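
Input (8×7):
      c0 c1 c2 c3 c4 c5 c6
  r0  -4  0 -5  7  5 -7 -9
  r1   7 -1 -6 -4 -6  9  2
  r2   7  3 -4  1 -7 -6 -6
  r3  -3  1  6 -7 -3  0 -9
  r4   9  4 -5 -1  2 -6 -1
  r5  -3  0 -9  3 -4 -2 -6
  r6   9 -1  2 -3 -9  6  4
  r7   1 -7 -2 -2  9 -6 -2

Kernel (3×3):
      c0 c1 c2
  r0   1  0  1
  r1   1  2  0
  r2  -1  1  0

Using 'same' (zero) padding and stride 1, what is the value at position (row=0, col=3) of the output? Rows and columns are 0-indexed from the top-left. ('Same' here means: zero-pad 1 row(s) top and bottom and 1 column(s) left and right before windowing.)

11

The receptive field on the zero-padded input at this output position is [0 0 0 / -5 7 5 / -6 -4 -6]. Elementwise product with the kernel and sum: 0·1 + 0·1 + -5·1 + 7·2 + -6·-1 + -4·1.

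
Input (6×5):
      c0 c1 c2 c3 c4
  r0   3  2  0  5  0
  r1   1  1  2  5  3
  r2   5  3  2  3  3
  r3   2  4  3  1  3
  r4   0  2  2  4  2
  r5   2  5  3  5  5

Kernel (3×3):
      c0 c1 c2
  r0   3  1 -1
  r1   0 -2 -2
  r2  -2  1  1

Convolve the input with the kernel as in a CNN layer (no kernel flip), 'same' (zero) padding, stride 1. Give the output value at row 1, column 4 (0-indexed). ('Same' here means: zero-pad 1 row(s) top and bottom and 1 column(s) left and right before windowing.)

The receptive field on the zero-padded input at this output position is [5 0 0 / 5 3 0 / 3 3 0]. Elementwise product with the kernel and sum: 5·3 + 0·1 + 0·-1 + 3·-2 + 0·-2 + 3·-2 + 3·1 + 0·1.

6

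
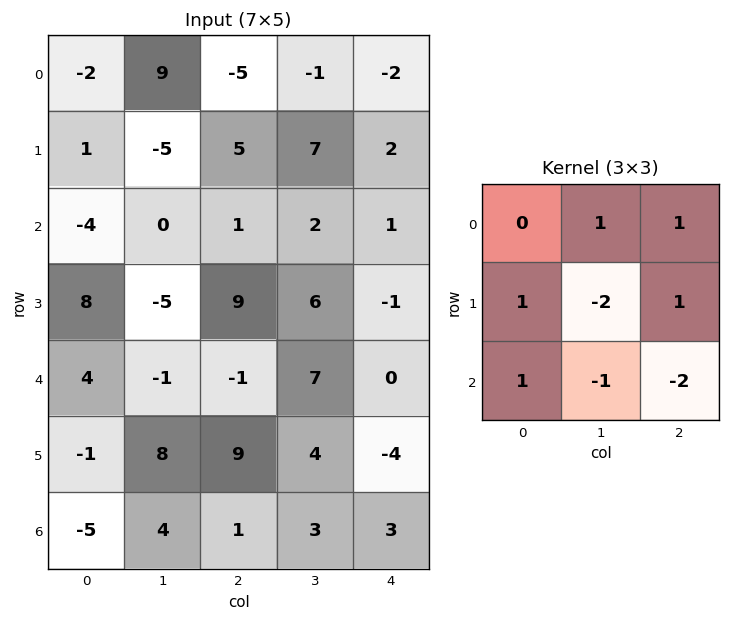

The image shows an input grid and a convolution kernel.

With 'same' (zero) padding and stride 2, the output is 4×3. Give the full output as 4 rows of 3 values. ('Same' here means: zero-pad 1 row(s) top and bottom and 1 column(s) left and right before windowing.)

Output[0,0]: The receptive field on the zero-padded input at this output position is [0 0 0 / 0 -2 9 / 0 1 -5]. Elementwise product with the kernel and sum: 0·1 + 0·1 + 0·1 + -2·-2 + 9·1 + 0·1 + 1·-1 + -5·-2.

22 -6 8
6 -14 9
-21 14 14
21 18 -7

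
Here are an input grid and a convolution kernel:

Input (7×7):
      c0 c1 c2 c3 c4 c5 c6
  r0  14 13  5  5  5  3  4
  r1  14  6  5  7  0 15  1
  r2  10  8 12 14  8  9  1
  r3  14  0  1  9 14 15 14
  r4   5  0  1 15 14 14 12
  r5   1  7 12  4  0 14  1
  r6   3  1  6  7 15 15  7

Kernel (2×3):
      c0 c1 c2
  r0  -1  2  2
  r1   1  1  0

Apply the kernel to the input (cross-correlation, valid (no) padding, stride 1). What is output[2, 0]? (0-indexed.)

The receptive field on the input at this output position is [10 8 12 / 14 0 1]. Elementwise product with the kernel and sum: 10·-1 + 8·2 + 12·2 + 14·1 + 0·1.

44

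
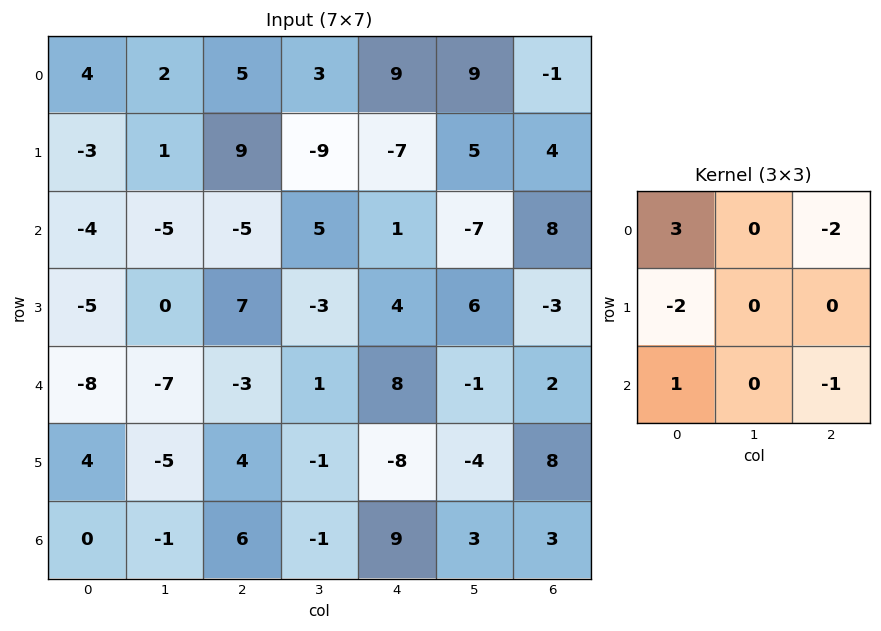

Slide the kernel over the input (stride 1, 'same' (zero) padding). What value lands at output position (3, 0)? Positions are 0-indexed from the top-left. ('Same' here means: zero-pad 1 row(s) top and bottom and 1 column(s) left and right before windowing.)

The receptive field on the zero-padded input at this output position is [0 -4 -5 / 0 -5 0 / 0 -8 -7]. Elementwise product with the kernel and sum: 0·3 + -5·-2 + 0·-2 + 0·1 + -7·-1.

17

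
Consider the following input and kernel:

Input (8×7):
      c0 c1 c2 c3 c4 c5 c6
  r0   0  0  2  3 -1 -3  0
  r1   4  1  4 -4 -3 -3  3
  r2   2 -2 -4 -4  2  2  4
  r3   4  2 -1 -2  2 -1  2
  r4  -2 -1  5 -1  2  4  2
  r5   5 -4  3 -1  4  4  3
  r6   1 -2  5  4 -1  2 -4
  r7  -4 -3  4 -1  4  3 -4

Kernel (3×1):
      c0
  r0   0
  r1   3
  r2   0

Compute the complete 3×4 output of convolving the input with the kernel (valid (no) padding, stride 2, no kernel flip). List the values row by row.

Output[0,0]: The receptive field on the input at this output position is [0 / 4 / 2]. Elementwise product with the kernel and sum: 4·3.

12 12 -9 9
12 -3 6 6
15 9 12 9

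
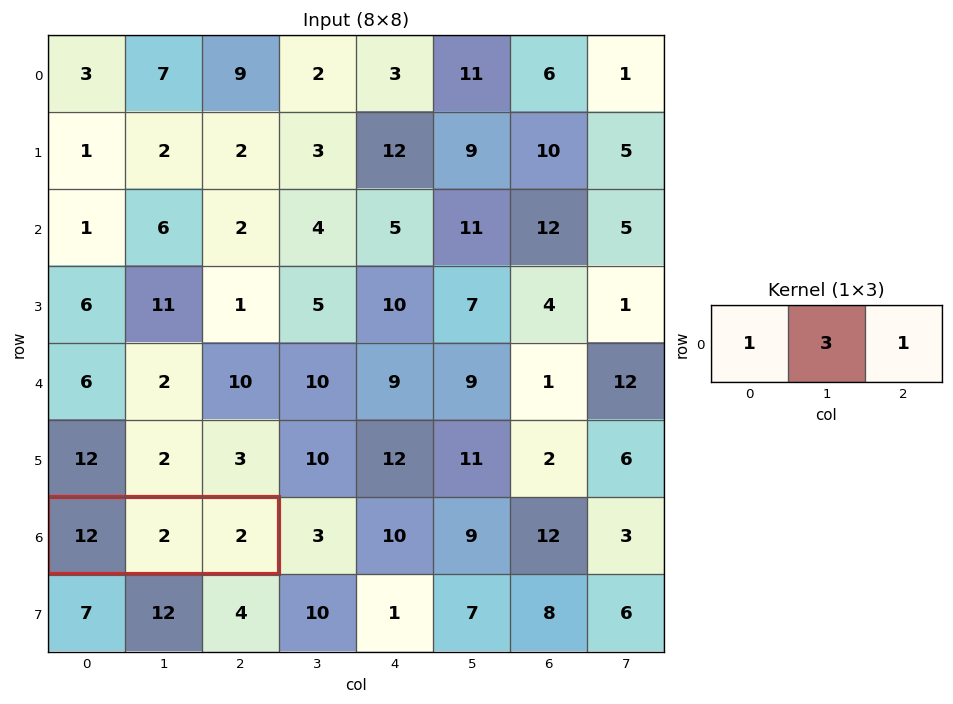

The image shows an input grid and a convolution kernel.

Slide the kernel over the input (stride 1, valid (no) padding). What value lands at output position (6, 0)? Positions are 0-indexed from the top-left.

20

The receptive field on the input at this output position is [12 2 2]. Elementwise product with the kernel and sum: 12·1 + 2·3 + 2·1.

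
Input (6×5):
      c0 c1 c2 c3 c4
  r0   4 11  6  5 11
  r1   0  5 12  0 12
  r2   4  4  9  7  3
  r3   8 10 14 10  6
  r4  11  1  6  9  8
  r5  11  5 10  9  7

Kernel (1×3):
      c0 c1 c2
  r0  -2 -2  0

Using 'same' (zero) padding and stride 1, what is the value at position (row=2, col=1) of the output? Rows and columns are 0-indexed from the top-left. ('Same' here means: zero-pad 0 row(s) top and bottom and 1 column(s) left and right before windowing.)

-16

The receptive field on the zero-padded input at this output position is [4 4 9]. Elementwise product with the kernel and sum: 4·-2 + 4·-2.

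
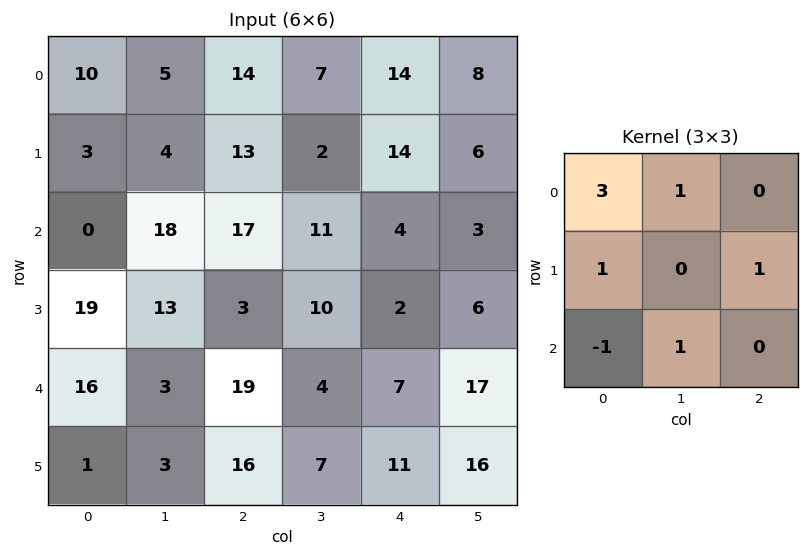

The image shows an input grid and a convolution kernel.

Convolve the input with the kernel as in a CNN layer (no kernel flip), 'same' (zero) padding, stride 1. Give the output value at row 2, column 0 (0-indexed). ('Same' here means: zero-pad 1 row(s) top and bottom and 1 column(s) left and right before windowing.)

The receptive field on the zero-padded input at this output position is [0 3 4 / 0 0 18 / 0 19 13]. Elementwise product with the kernel and sum: 0·3 + 3·1 + 0·1 + 18·1 + 0·-1 + 19·1.

40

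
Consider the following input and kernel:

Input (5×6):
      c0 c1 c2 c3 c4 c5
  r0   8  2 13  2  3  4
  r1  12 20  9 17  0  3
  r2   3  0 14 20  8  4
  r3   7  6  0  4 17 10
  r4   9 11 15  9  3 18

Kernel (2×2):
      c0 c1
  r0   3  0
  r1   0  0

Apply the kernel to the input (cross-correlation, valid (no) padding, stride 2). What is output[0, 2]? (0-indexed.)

9

The receptive field on the input at this output position is [3 4 / 0 3]. Elementwise product with the kernel and sum: 3·3.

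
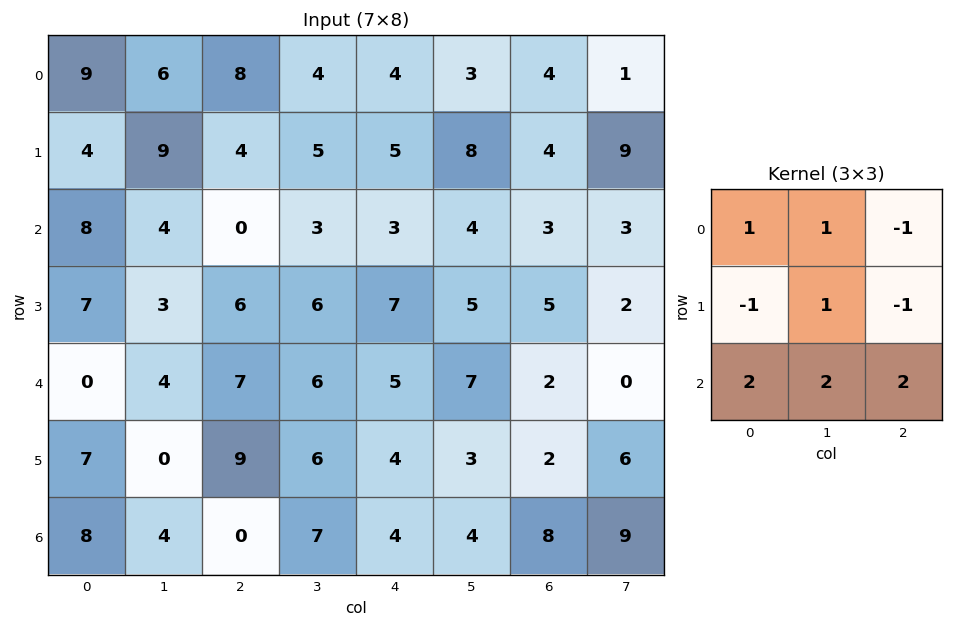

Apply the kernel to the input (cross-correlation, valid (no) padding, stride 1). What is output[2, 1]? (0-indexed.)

32

The receptive field on the input at this output position is [4 0 3 / 3 6 6 / 4 7 6]. Elementwise product with the kernel and sum: 4·1 + 0·1 + 3·-1 + 3·-1 + 6·1 + 6·-1 + 4·2 + 7·2 + 6·2.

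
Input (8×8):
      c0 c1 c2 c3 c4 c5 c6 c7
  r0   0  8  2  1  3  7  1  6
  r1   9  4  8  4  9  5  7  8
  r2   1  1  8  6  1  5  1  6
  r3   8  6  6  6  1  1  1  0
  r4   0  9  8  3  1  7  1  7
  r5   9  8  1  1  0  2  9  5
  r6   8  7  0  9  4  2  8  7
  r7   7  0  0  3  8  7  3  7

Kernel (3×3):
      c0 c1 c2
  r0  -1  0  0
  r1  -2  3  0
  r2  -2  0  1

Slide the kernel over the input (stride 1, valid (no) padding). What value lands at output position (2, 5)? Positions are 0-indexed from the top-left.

-11

The receptive field on the input at this output position is [5 1 6 / 1 1 0 / 7 1 7]. Elementwise product with the kernel and sum: 5·-1 + 1·-2 + 1·3 + 7·-2 + 7·1.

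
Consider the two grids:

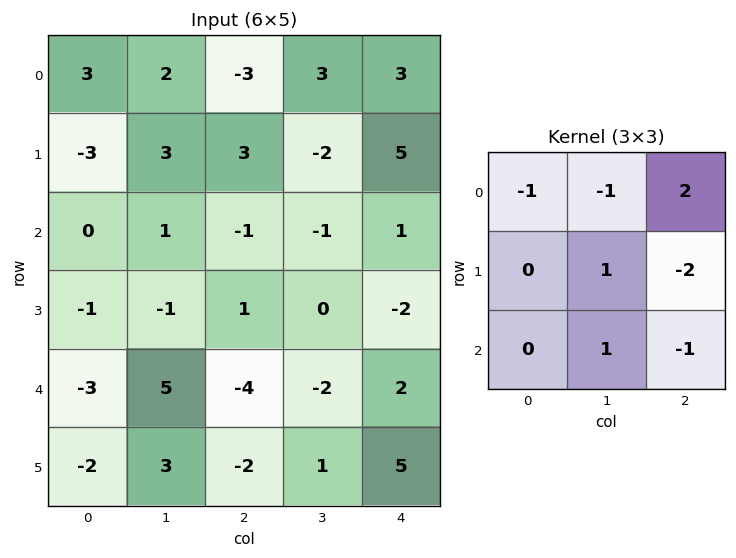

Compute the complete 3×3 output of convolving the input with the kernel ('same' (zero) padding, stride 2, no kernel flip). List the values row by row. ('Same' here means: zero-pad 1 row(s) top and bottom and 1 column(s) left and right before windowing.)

Output[0,0]: The receptive field on the zero-padded input at this output position is [0 0 0 / 0 3 2 / 0 -3 3]. Elementwise product with the kernel and sum: 0·-1 + 0·-1 + 0·2 + 3·1 + 2·-2 + -3·1 + 3·-1.
Output[0,1]: The receptive field on the zero-padded input at this output position is [0 0 0 / 2 -3 3 / 3 3 -2]. Elementwise product with the kernel and sum: 0·-1 + 0·-1 + 0·2 + -3·1 + 3·-2 + 3·1 + -2·-1.

-7 -4 8
7 -8 -4
-19 -3 9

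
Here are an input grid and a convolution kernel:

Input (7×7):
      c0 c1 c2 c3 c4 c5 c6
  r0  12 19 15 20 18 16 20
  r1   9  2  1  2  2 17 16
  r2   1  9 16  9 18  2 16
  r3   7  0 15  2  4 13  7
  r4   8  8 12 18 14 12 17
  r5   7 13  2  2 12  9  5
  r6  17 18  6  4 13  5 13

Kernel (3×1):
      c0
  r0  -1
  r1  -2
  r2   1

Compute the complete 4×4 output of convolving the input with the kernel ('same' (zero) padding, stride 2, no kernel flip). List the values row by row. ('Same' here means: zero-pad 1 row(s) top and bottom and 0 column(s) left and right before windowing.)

-15 -29 -34 -24
-4 -18 -34 -41
-16 -37 -20 -36
-41 -14 -38 -31

Output[0,0]: The receptive field on the zero-padded input at this output position is [0 / 12 / 9]. Elementwise product with the kernel and sum: 0·-1 + 12·-2 + 9·1.
Output[0,1]: The receptive field on the zero-padded input at this output position is [0 / 15 / 1]. Elementwise product with the kernel and sum: 0·-1 + 15·-2 + 1·1.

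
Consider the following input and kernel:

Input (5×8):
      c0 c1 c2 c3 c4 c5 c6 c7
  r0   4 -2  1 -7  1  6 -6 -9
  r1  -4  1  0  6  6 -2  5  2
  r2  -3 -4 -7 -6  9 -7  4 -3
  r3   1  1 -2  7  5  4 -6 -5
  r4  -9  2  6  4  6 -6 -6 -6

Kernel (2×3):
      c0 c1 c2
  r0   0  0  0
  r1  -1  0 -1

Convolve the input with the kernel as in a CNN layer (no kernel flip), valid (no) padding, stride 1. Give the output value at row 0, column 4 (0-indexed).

-11

The receptive field on the input at this output position is [1 6 -6 / 6 -2 5]. Elementwise product with the kernel and sum: 6·-1 + 5·-1.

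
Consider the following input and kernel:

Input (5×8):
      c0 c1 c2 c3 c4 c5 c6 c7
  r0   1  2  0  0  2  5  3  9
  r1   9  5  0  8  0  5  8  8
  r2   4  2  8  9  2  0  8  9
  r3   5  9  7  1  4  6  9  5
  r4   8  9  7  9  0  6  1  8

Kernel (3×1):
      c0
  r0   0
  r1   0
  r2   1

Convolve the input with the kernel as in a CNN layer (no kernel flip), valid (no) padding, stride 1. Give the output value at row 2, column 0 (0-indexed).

The receptive field on the input at this output position is [4 / 5 / 8]. Elementwise product with the kernel and sum: 8·1.

8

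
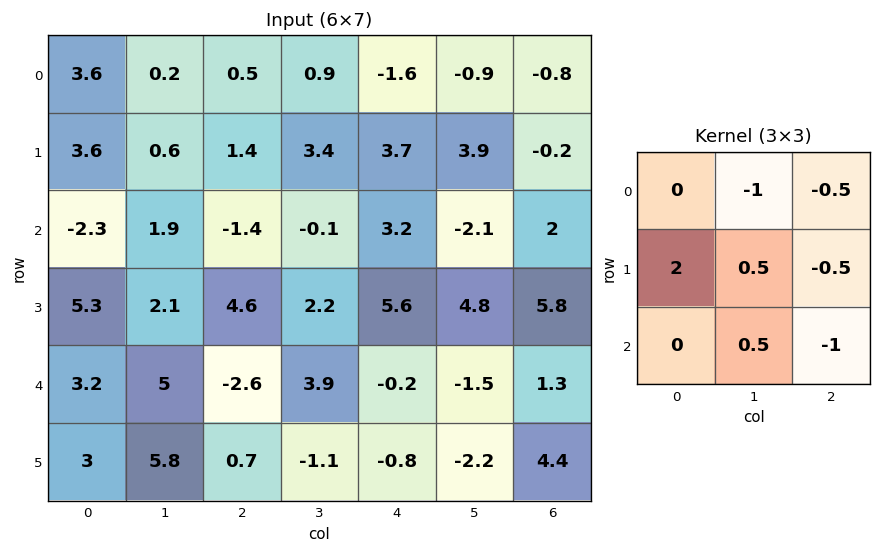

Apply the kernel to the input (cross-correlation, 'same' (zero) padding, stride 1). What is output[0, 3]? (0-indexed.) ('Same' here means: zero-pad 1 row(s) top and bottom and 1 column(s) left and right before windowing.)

0.25

The receptive field on the zero-padded input at this output position is [0 0 0 / 0.5 0.9 -1.6 / 1.4 3.4 3.7]. Elementwise product with the kernel and sum: 0·-1 + 0·-0.5 + 0.5·2 + 0.9·0.5 + -1.6·-0.5 + 3.4·0.5 + 3.7·-1.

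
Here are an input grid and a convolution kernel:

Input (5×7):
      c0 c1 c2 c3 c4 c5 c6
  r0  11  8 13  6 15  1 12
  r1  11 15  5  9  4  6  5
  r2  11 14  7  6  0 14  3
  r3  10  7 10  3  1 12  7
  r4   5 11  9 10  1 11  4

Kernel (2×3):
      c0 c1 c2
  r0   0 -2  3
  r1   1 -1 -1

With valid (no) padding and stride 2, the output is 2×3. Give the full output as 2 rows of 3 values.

14 25 27
-14 -6 -37

Output[0,0]: The receptive field on the input at this output position is [11 8 13 / 11 15 5]. Elementwise product with the kernel and sum: 8·-2 + 13·3 + 11·1 + 15·-1 + 5·-1.
Output[0,1]: The receptive field on the input at this output position is [13 6 15 / 5 9 4]. Elementwise product with the kernel and sum: 6·-2 + 15·3 + 5·1 + 9·-1 + 4·-1.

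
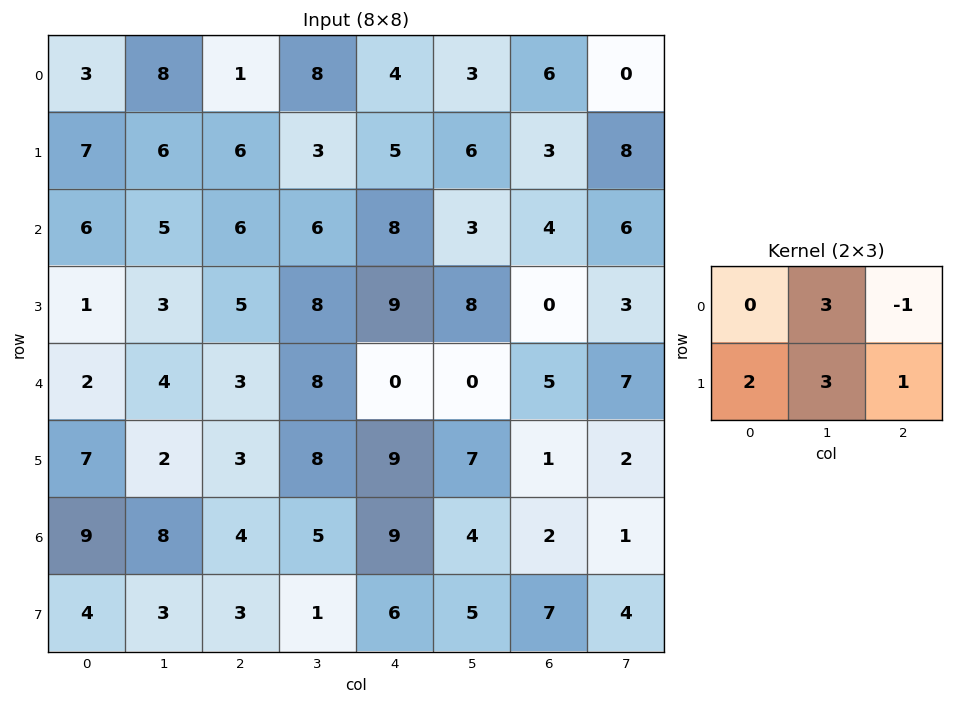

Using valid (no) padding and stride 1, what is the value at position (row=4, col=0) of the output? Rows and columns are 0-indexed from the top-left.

The receptive field on the input at this output position is [2 4 3 / 7 2 3]. Elementwise product with the kernel and sum: 4·3 + 3·-1 + 7·2 + 2·3 + 3·1.

32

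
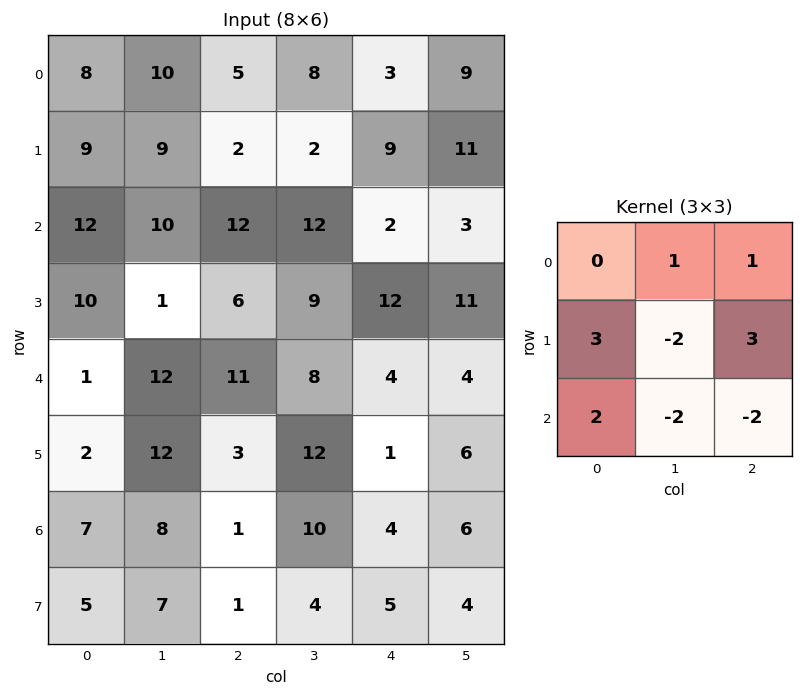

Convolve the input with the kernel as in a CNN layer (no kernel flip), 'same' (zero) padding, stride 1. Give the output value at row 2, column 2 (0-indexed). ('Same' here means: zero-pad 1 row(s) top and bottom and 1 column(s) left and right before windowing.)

18

The receptive field on the zero-padded input at this output position is [9 2 2 / 10 12 12 / 1 6 9]. Elementwise product with the kernel and sum: 2·1 + 2·1 + 10·3 + 12·-2 + 12·3 + 1·2 + 6·-2 + 9·-2.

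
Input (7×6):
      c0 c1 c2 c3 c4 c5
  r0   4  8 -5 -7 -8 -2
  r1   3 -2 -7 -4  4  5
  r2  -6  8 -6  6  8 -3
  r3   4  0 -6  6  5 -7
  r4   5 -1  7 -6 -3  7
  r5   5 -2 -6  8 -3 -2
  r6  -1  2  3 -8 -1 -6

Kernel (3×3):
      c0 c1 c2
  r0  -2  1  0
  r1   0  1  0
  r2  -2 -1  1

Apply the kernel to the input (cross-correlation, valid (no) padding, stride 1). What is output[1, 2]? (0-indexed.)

27

The receptive field on the input at this output position is [-7 -4 4 / -6 6 8 / -6 6 5]. Elementwise product with the kernel and sum: -7·-2 + -4·1 + 6·1 + -6·-2 + 6·-1 + 5·1.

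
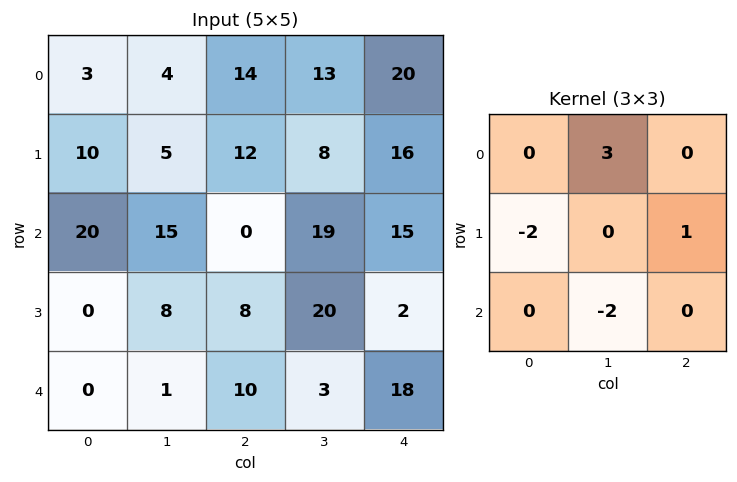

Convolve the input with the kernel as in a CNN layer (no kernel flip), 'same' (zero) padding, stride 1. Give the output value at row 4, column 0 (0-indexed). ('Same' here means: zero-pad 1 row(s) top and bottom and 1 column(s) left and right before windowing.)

1

The receptive field on the zero-padded input at this output position is [0 0 8 / 0 0 1 / 0 0 0]. Elementwise product with the kernel and sum: 0·3 + 0·-2 + 1·1 + 0·-2.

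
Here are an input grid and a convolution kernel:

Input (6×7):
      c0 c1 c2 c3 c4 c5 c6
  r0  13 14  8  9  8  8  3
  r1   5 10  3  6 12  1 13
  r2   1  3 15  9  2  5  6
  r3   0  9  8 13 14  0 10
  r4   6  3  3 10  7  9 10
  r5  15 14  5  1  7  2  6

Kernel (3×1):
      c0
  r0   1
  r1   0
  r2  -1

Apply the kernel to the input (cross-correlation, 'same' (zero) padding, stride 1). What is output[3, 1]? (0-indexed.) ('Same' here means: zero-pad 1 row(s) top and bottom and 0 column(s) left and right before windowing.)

The receptive field on the zero-padded input at this output position is [3 / 9 / 3]. Elementwise product with the kernel and sum: 3·1 + 3·-1.

0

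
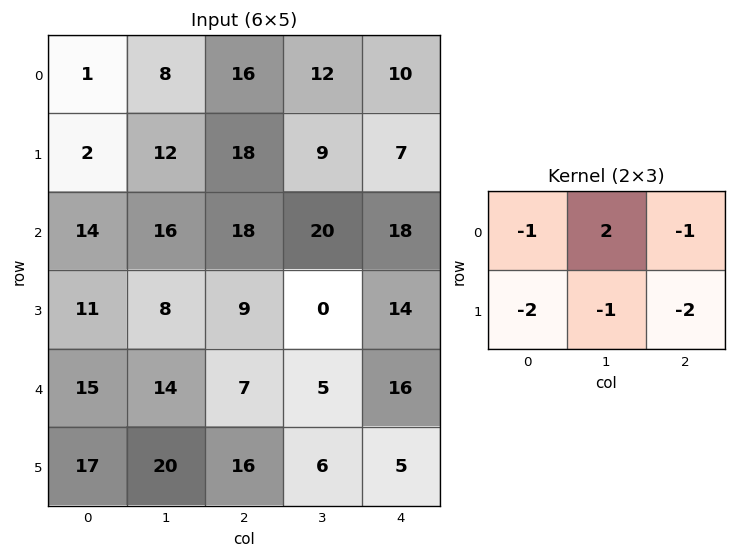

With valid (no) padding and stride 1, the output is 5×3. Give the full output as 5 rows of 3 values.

-53 -48 -61
-76 -75 -99
-48 -25 -42
-62 -35 -74
-80 -73 -61

Output[0,0]: The receptive field on the input at this output position is [1 8 16 / 2 12 18]. Elementwise product with the kernel and sum: 1·-1 + 8·2 + 16·-1 + 2·-2 + 12·-1 + 18·-2.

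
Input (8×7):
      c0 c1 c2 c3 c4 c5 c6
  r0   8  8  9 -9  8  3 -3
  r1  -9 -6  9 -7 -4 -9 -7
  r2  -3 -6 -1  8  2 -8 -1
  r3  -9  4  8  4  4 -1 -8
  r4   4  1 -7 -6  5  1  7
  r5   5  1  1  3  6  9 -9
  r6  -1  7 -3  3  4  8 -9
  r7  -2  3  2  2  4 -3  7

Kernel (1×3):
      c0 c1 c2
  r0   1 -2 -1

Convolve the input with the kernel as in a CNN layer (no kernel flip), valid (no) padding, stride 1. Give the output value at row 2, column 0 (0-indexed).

The receptive field on the input at this output position is [-3 -6 -1]. Elementwise product with the kernel and sum: -3·1 + -6·-2 + -1·-1.

10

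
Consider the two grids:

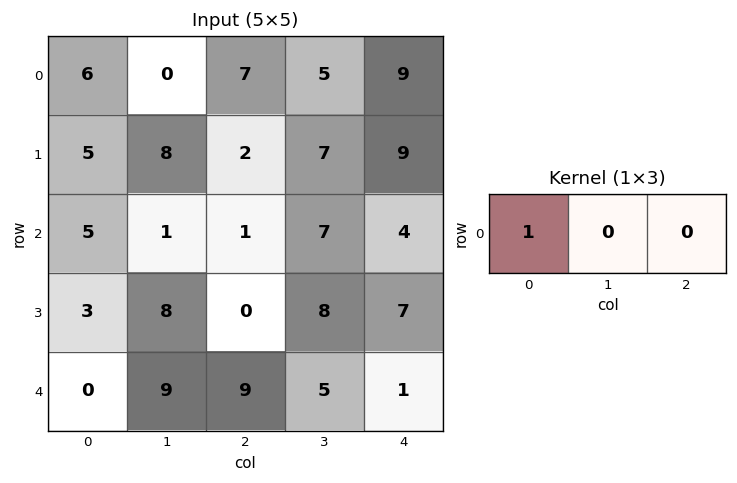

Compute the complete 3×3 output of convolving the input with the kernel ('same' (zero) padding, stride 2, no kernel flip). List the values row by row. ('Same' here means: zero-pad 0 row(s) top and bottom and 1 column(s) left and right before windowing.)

0 0 5
0 1 7
0 9 5

Output[0,0]: The receptive field on the zero-padded input at this output position is [0 6 0]. Elementwise product with the kernel and sum: 0·1.
Output[0,1]: The receptive field on the zero-padded input at this output position is [0 7 5]. Elementwise product with the kernel and sum: 0·1.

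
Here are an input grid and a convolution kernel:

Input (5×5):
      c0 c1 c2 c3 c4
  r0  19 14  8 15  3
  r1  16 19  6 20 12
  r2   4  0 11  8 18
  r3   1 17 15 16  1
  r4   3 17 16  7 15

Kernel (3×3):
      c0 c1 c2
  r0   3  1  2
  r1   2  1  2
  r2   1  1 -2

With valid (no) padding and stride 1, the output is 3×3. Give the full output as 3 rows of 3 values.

132 159 84
97 130 157
71 127 118

Output[0,0]: The receptive field on the input at this output position is [19 14 8 / 16 19 6 / 4 0 11]. Elementwise product with the kernel and sum: 19·3 + 14·1 + 8·2 + 16·2 + 19·1 + 6·2 + 4·1 + 0·1 + 11·-2.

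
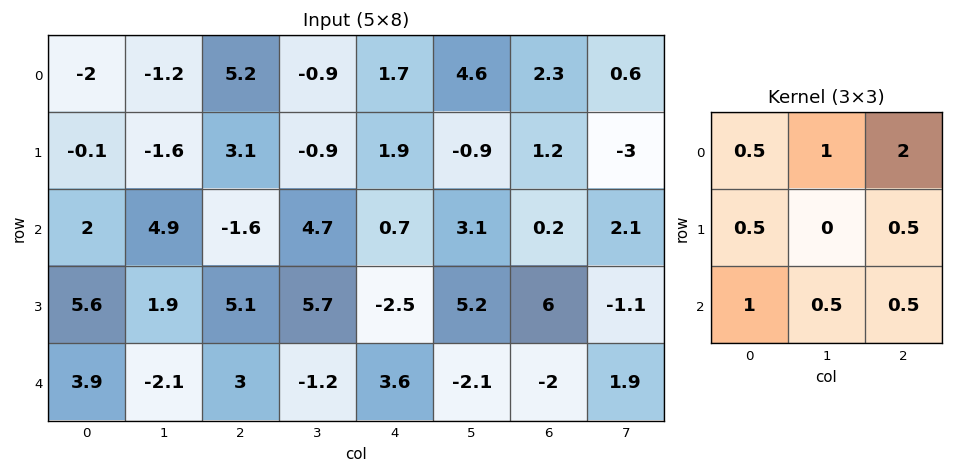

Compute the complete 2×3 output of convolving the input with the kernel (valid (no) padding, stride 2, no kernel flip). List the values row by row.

Output[0,0]: The receptive field on the input at this output position is [-2 -1.2 5.2 / -0.1 -1.6 3.1 / 2 4.9 -1.6]. Elementwise product with the kernel and sum: -2·0.5 + -1.2·1 + 5.2·2 + -0.1·0.5 + 3.1·0.5 + 2·1 + 4.9·0.5 + -1.6·0.5.
Output[0,1]: The receptive field on the input at this output position is [5.2 -0.9 1.7 / 3.1 -0.9 1.9 / -1.6 4.7 0.7]. Elementwise product with the kernel and sum: 5.2·0.5 + -0.9·1 + 1.7·2 + 3.1·0.5 + 1.9·0.5 + -1.6·1 + 4.7·0.5 + 0.7·0.5.

13.35 8.7 13.95
12.4 10.8 7.15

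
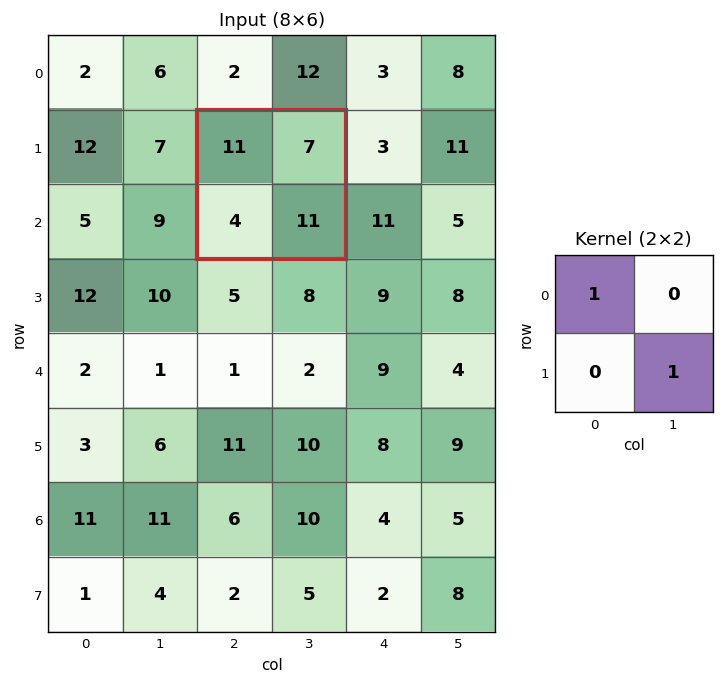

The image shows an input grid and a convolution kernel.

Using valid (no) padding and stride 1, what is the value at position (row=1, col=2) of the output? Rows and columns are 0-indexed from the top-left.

The receptive field on the input at this output position is [11 7 / 4 11]. Elementwise product with the kernel and sum: 11·1 + 11·1.

22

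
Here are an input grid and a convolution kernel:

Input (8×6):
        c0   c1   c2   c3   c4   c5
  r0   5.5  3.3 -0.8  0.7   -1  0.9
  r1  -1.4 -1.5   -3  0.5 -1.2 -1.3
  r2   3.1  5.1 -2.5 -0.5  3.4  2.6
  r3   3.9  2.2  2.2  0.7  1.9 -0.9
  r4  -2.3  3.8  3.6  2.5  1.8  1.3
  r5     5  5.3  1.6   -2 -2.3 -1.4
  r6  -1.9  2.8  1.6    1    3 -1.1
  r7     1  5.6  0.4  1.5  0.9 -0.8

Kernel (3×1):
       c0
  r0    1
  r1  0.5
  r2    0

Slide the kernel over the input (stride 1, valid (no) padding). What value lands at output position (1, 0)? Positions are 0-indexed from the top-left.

0.15

The receptive field on the input at this output position is [-1.4 / 3.1 / 3.9]. Elementwise product with the kernel and sum: -1.4·1 + 3.1·0.5.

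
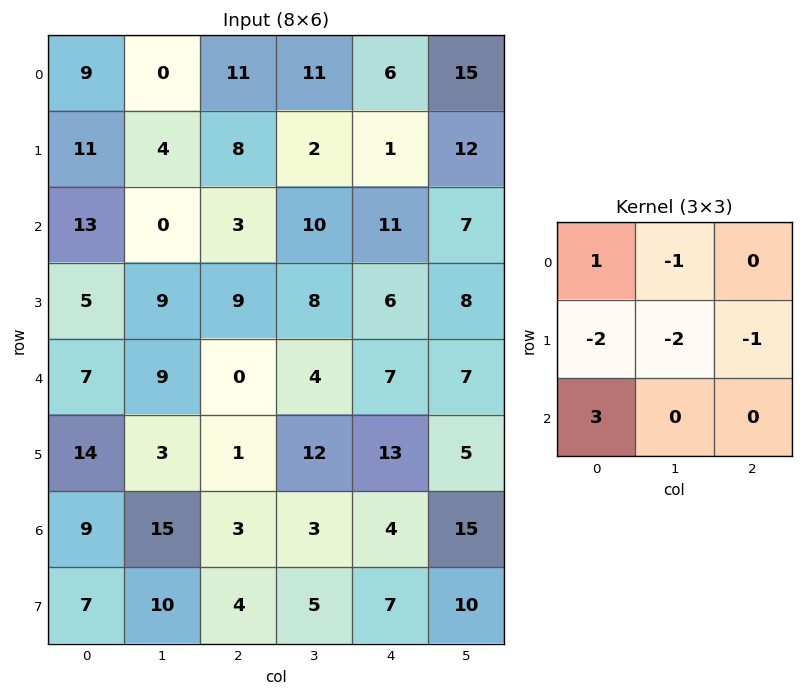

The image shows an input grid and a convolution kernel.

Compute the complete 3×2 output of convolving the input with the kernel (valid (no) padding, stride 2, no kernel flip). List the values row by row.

10 -12
-3 -47
-10 -34

Output[0,0]: The receptive field on the input at this output position is [9 0 11 / 11 4 8 / 13 0 3]. Elementwise product with the kernel and sum: 9·1 + 0·-1 + 11·-2 + 4·-2 + 8·-1 + 13·3.
Output[0,1]: The receptive field on the input at this output position is [11 11 6 / 8 2 1 / 3 10 11]. Elementwise product with the kernel and sum: 11·1 + 11·-1 + 8·-2 + 2·-2 + 1·-1 + 3·3.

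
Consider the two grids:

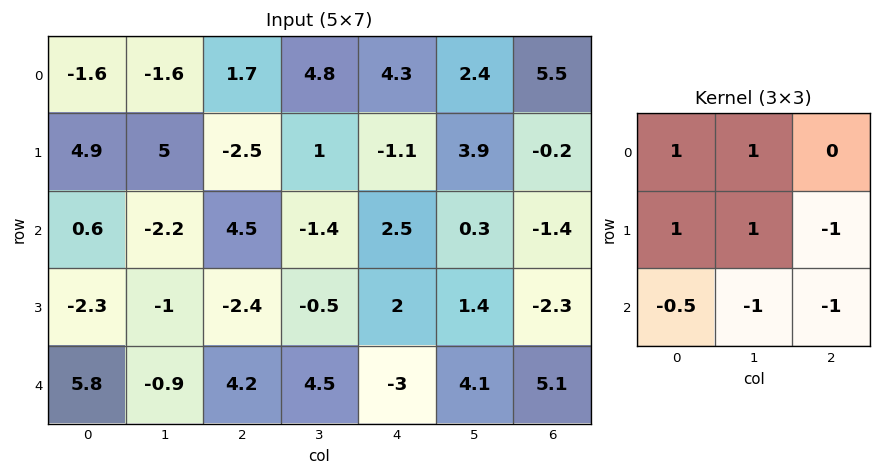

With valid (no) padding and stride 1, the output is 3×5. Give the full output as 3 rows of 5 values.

Output[0,0]: The receptive field on the input at this output position is [-1.6 -1.6 1.7 / 4.9 5 -2.5 / 0.6 -2.2 4.5]. Elementwise product with the kernel and sum: -1.6·1 + -1.6·1 + 4.9·1 + 5·1 + -2.5·-1 + 0.6·-0.5 + -2.2·-1 + 4.5·-1.
Output[0,1]: The receptive field on the input at this output position is [-1.6 1.7 4.8 / 5 -2.5 1 / -2.2 4.5 -1.4]. Elementwise product with the kernel and sum: -1.6·1 + 1.7·1 + 5·1 + -2.5·1 + 1·-1 + -2.2·-0.5 + 4.5·-1 + -1.4·-1.

6.6 -0.4 2.75 3 9.55
8.35 9.6 -1.2 -2.45 6.9
-8.7 -8.85 -5.4 -2.15 0.8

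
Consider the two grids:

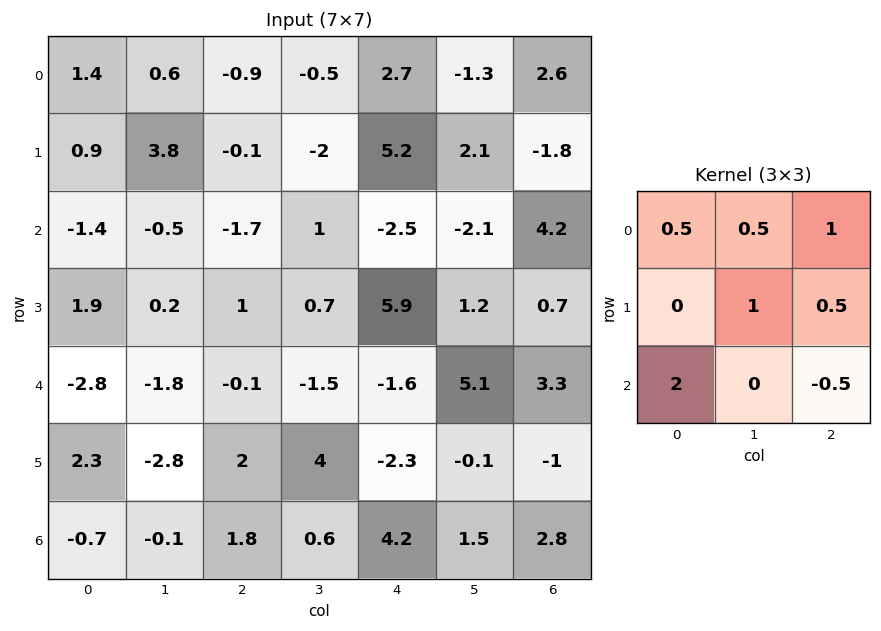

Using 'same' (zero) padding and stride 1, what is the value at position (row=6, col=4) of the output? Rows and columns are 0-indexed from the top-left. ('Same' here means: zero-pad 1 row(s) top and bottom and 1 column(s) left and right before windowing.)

The receptive field on the zero-padded input at this output position is [4 -2.3 -0.1 / 0.6 4.2 1.5 / 0 0 0]. Elementwise product with the kernel and sum: 4·0.5 + -2.3·0.5 + -0.1·1 + 4.2·1 + 1.5·0.5 + 0·2 + 0·-0.5.

5.7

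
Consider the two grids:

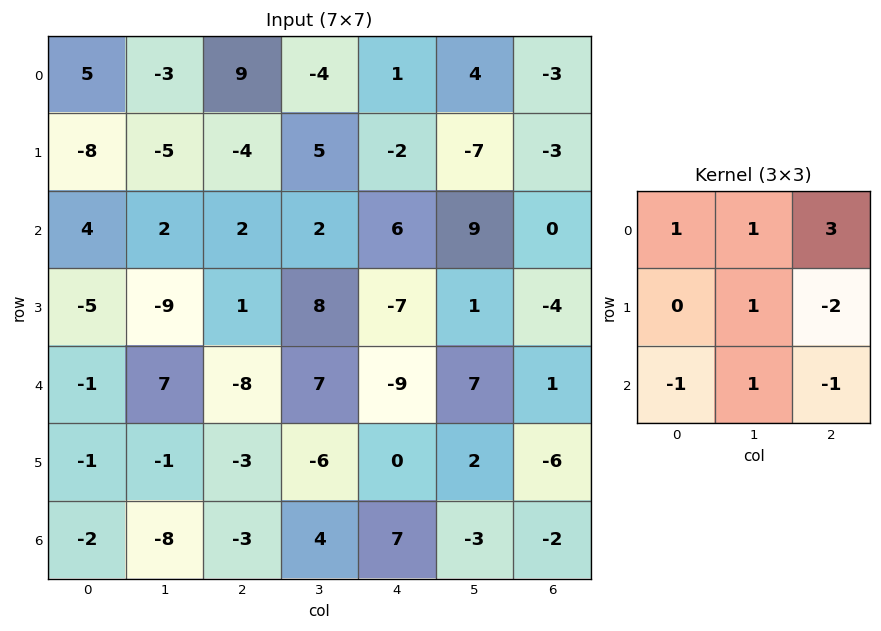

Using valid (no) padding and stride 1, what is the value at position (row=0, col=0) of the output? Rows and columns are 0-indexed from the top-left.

28

The receptive field on the input at this output position is [5 -3 9 / -8 -5 -4 / 4 2 2]. Elementwise product with the kernel and sum: 5·1 + -3·1 + 9·3 + -5·1 + -4·-2 + 4·-1 + 2·1 + 2·-1.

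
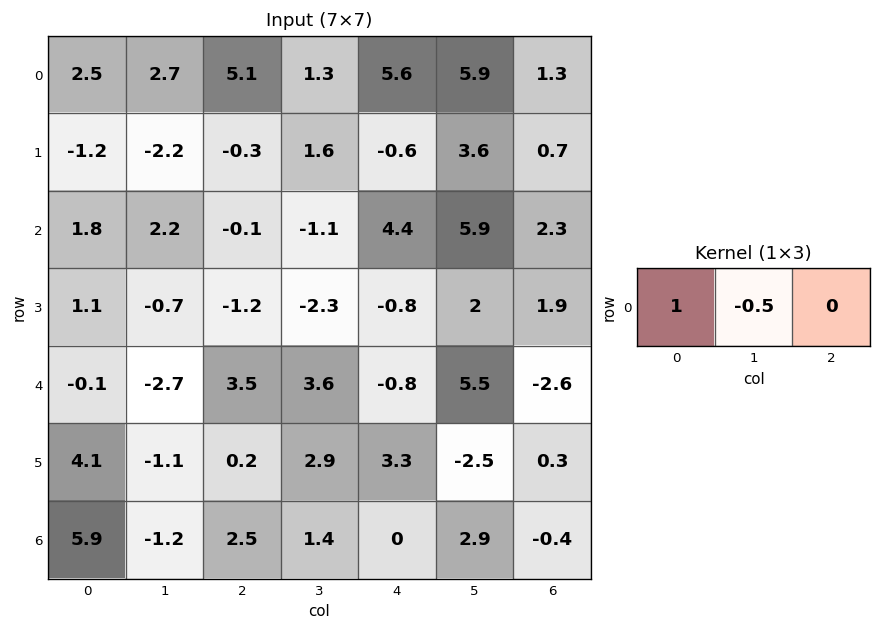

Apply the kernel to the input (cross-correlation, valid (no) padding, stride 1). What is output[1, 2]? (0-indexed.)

-1.1

The receptive field on the input at this output position is [-0.3 1.6 -0.6]. Elementwise product with the kernel and sum: -0.3·1 + 1.6·-0.5.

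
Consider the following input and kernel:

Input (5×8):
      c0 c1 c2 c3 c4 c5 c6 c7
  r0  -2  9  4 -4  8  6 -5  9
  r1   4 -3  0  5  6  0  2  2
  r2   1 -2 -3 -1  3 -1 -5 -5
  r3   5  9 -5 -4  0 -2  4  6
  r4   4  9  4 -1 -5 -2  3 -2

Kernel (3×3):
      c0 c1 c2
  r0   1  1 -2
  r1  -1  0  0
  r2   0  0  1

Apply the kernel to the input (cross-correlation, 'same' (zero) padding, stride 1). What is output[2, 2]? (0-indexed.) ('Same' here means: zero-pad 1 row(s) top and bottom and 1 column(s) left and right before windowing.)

-15

The receptive field on the zero-padded input at this output position is [-3 0 5 / -2 -3 -1 / 9 -5 -4]. Elementwise product with the kernel and sum: -3·1 + 0·1 + 5·-2 + -2·-1 + -4·1.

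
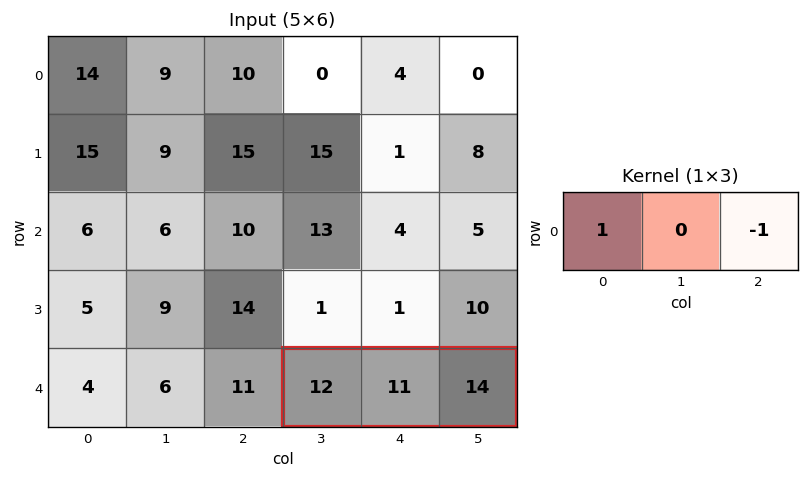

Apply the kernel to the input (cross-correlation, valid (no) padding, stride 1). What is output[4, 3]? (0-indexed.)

The receptive field on the input at this output position is [12 11 14]. Elementwise product with the kernel and sum: 12·1 + 14·-1.

-2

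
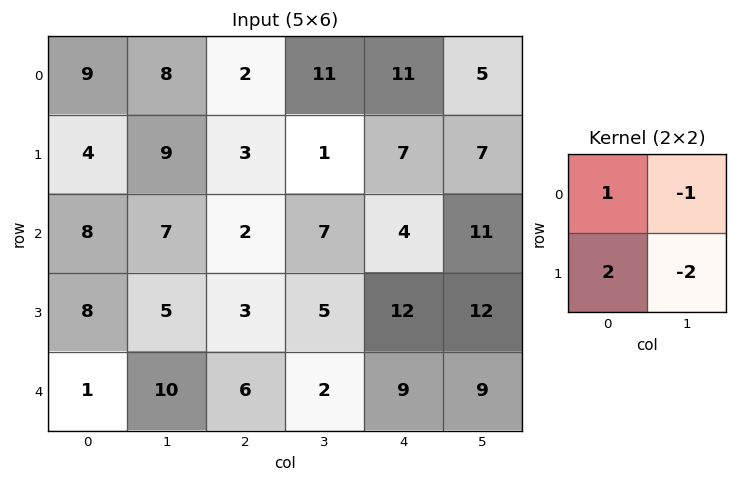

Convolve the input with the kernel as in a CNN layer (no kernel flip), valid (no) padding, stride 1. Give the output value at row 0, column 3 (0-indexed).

-12

The receptive field on the input at this output position is [11 11 / 1 7]. Elementwise product with the kernel and sum: 11·1 + 11·-1 + 1·2 + 7·-2.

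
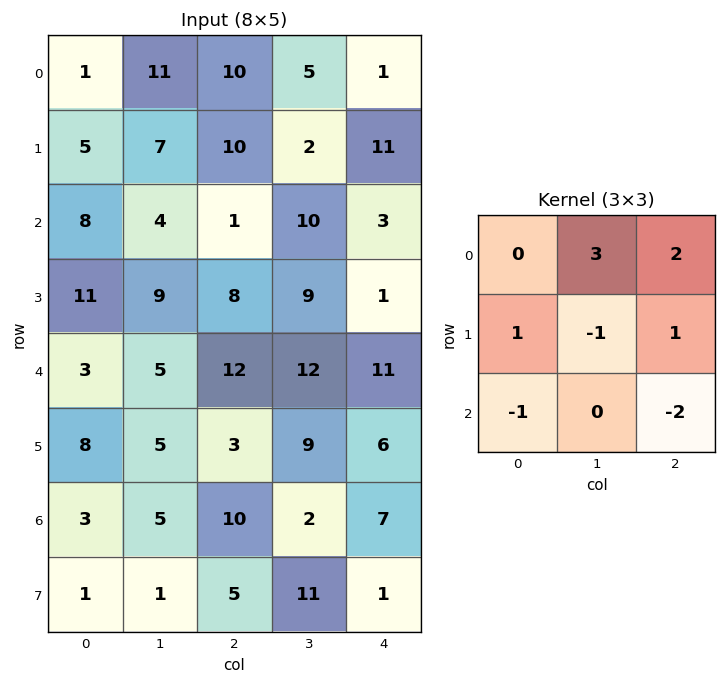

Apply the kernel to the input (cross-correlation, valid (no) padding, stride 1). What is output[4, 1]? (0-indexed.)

62

The receptive field on the input at this output position is [5 12 12 / 5 3 9 / 5 10 2]. Elementwise product with the kernel and sum: 12·3 + 12·2 + 5·1 + 3·-1 + 9·1 + 5·-1 + 2·-2.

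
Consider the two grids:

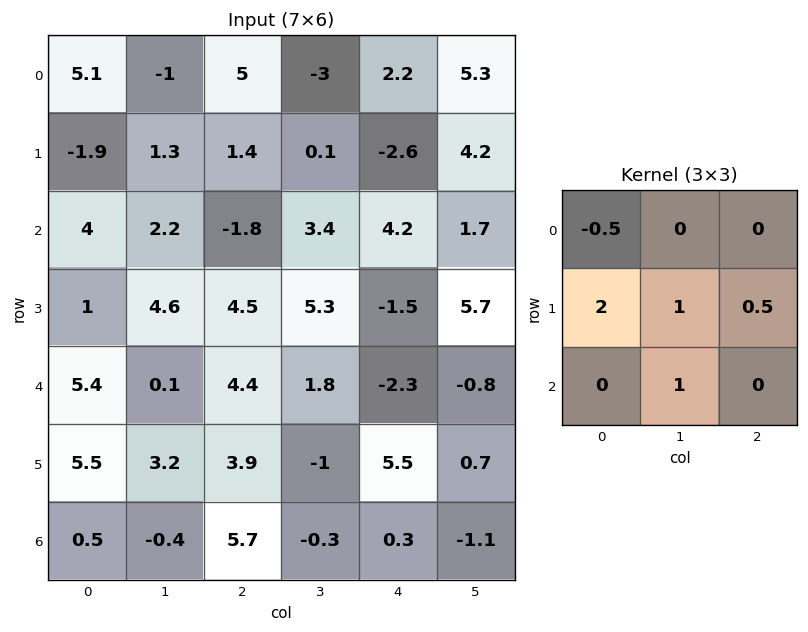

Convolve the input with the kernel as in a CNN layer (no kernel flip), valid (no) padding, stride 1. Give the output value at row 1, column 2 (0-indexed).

The receptive field on the input at this output position is [1.4 0.1 -2.6 / -1.8 3.4 4.2 / 4.5 5.3 -1.5]. Elementwise product with the kernel and sum: 1.4·-0.5 + -1.8·2 + 3.4·1 + 4.2·0.5 + 5.3·1.

6.5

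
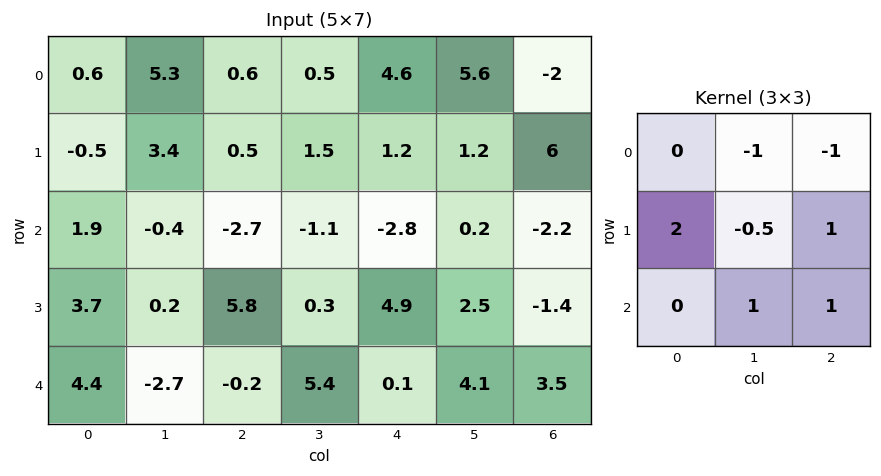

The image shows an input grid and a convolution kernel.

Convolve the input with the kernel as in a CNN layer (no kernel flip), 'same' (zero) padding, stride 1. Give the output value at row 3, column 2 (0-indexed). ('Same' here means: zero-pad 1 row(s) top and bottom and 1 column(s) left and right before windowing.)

The receptive field on the zero-padded input at this output position is [-0.4 -2.7 -1.1 / 0.2 5.8 0.3 / -2.7 -0.2 5.4]. Elementwise product with the kernel and sum: -2.7·-1 + -1.1·-1 + 0.2·2 + 5.8·-0.5 + 0.3·1 + -0.2·1 + 5.4·1.

6.8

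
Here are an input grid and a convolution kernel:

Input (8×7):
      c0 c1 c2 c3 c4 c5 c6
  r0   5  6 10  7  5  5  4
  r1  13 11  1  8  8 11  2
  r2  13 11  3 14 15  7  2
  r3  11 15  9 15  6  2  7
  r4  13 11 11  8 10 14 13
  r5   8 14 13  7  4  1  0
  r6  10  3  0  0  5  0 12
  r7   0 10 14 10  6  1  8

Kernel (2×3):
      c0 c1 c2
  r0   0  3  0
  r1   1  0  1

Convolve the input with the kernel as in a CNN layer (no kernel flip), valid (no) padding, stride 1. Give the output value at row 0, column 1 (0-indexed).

The receptive field on the input at this output position is [6 10 7 / 11 1 8]. Elementwise product with the kernel and sum: 10·3 + 11·1 + 8·1.

49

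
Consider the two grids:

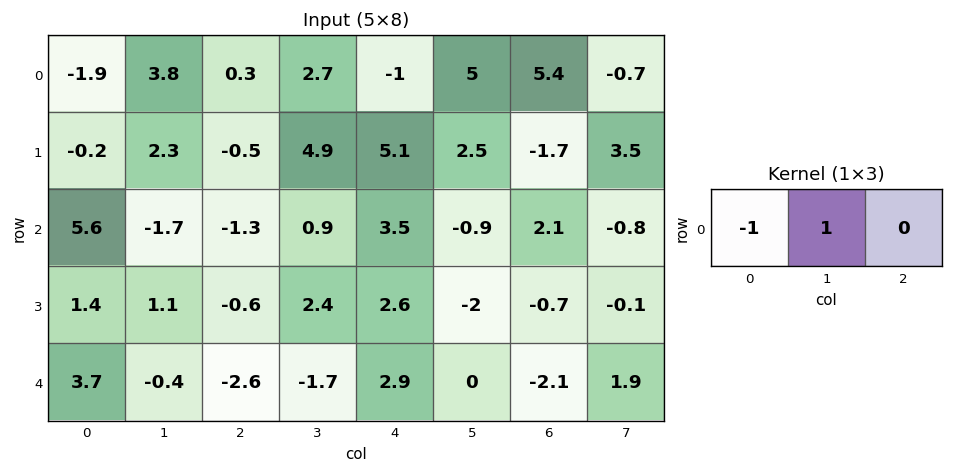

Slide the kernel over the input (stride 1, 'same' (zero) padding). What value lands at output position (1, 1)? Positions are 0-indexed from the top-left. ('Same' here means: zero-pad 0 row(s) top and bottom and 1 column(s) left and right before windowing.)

The receptive field on the zero-padded input at this output position is [-0.2 2.3 -0.5]. Elementwise product with the kernel and sum: -0.2·-1 + 2.3·1.

2.5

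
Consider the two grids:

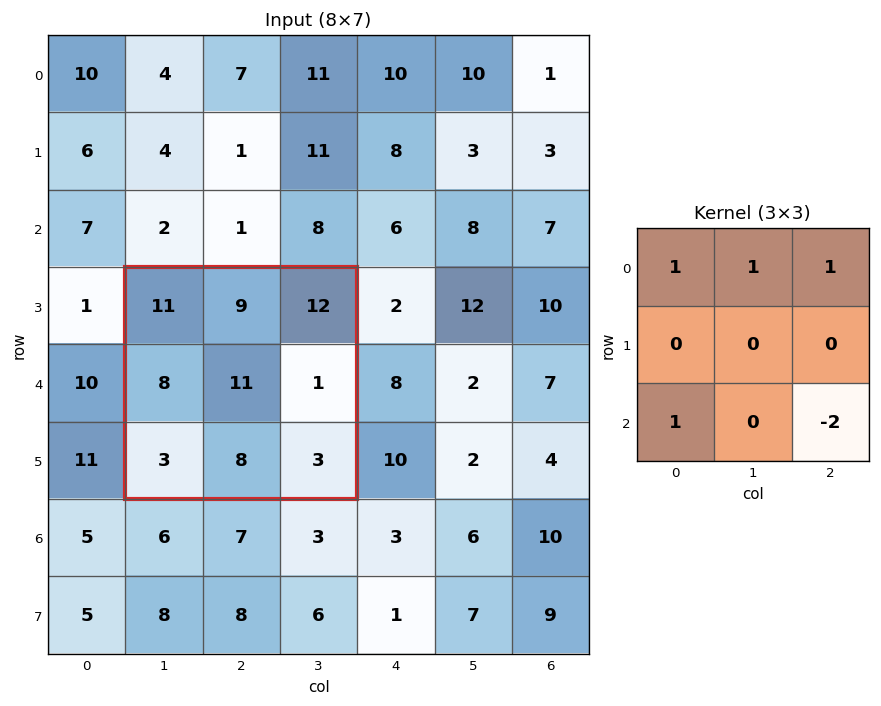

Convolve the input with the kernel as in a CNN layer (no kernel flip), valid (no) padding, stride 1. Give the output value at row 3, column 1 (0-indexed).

29

The receptive field on the input at this output position is [11 9 12 / 8 11 1 / 3 8 3]. Elementwise product with the kernel and sum: 11·1 + 9·1 + 12·1 + 3·1 + 3·-2.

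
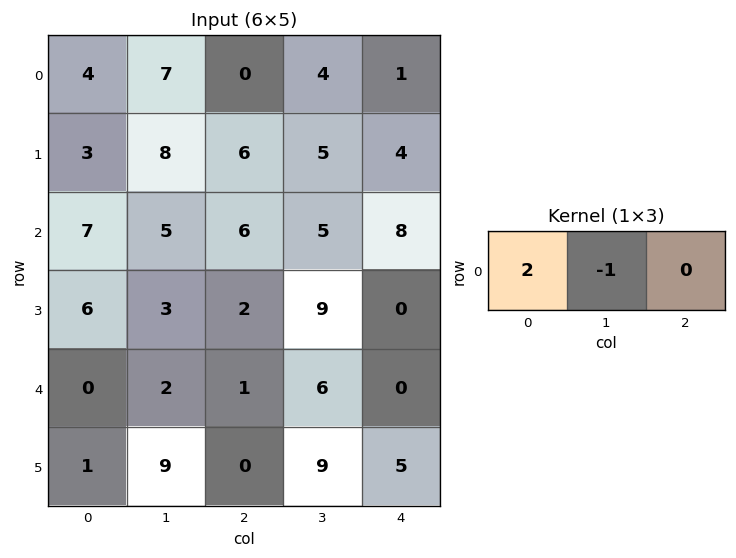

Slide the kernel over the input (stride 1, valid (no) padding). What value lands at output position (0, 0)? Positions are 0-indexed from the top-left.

The receptive field on the input at this output position is [4 7 0]. Elementwise product with the kernel and sum: 4·2 + 7·-1.

1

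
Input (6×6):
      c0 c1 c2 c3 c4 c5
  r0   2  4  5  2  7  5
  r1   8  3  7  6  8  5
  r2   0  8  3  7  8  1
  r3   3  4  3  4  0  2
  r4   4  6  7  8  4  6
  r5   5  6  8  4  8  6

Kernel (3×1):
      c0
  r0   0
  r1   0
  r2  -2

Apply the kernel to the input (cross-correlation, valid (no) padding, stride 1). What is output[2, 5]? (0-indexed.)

-12

The receptive field on the input at this output position is [1 / 2 / 6]. Elementwise product with the kernel and sum: 6·-2.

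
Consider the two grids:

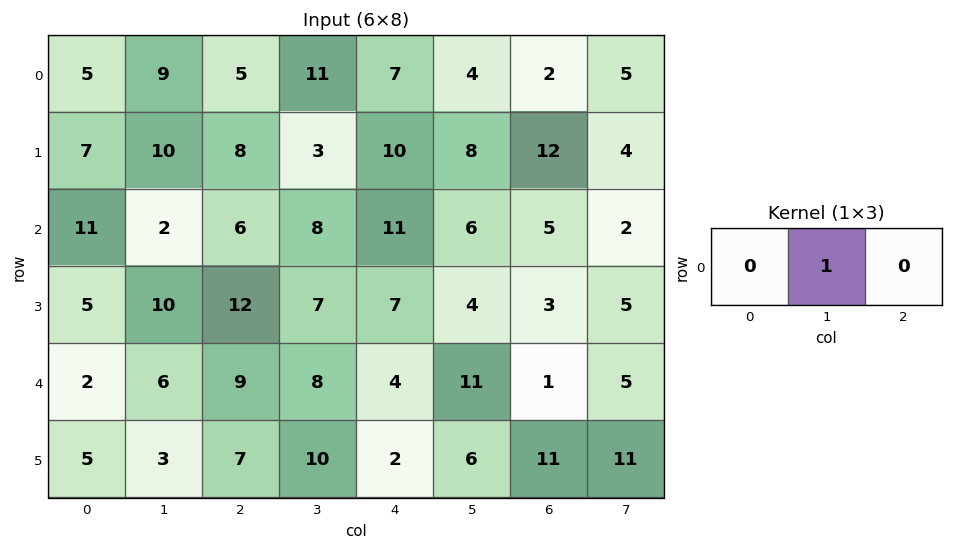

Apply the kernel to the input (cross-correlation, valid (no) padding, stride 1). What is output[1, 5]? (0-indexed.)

The receptive field on the input at this output position is [8 12 4]. Elementwise product with the kernel and sum: 12·1.

12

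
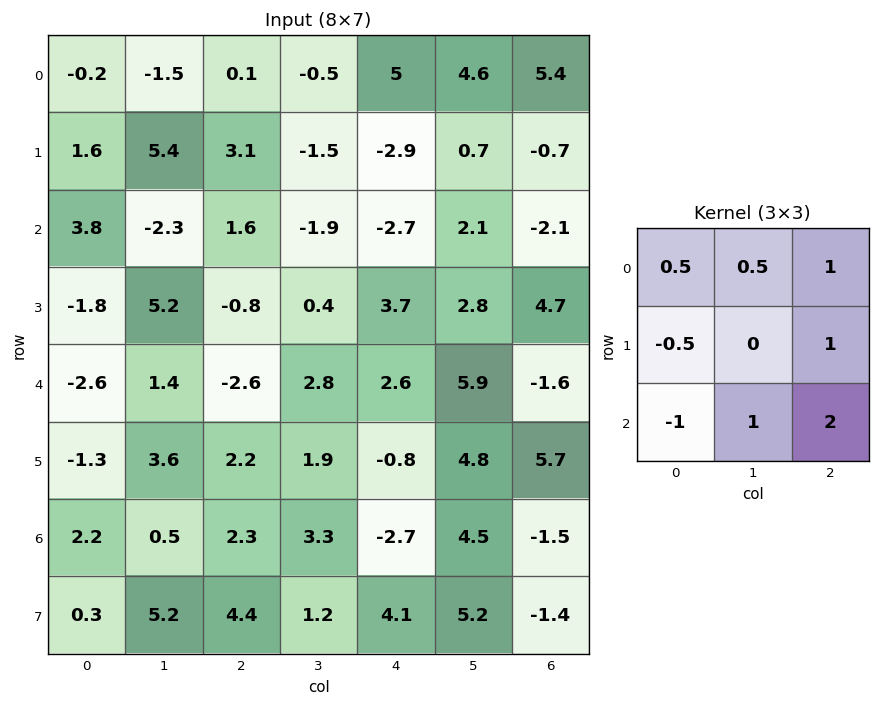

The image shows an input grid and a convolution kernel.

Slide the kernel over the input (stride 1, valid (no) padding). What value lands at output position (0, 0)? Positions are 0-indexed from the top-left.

-1.35

The receptive field on the input at this output position is [-0.2 -1.5 0.1 / 1.6 5.4 3.1 / 3.8 -2.3 1.6]. Elementwise product with the kernel and sum: -0.2·0.5 + -1.5·0.5 + 0.1·1 + 1.6·-0.5 + 3.1·1 + 3.8·-1 + -2.3·1 + 1.6·2.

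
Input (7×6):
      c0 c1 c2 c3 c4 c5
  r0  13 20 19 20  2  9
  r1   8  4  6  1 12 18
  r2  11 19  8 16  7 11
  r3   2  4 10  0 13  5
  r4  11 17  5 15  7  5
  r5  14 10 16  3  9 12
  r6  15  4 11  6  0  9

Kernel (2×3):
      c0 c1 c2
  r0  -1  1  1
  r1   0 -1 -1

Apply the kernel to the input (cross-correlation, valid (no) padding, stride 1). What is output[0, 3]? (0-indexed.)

The receptive field on the input at this output position is [20 2 9 / 1 12 18]. Elementwise product with the kernel and sum: 20·-1 + 2·1 + 9·1 + 12·-1 + 18·-1.

-39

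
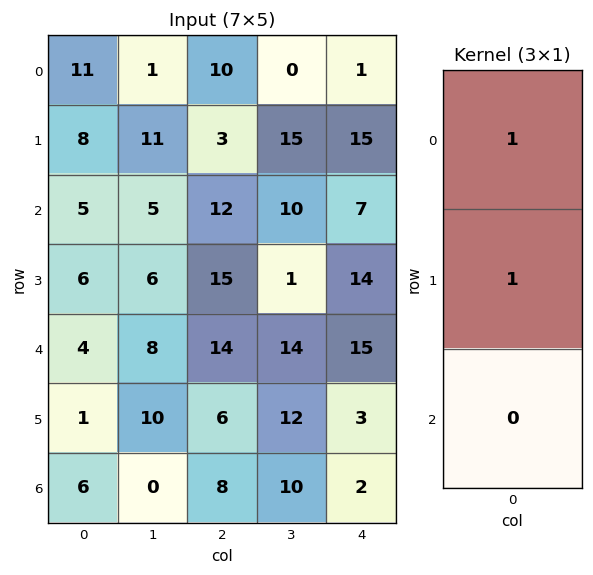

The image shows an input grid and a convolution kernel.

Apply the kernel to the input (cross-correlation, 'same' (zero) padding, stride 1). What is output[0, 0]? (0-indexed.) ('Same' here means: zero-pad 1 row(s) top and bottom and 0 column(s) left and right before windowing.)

The receptive field on the zero-padded input at this output position is [0 / 11 / 8]. Elementwise product with the kernel and sum: 0·1 + 11·1.

11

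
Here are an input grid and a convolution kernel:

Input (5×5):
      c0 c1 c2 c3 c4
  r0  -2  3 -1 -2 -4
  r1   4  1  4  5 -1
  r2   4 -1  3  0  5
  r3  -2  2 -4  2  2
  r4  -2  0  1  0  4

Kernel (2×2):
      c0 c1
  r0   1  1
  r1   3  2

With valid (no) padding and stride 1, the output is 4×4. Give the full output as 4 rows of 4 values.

15 13 19 7
15 8 18 14
1 0 -5 15
-6 0 1 12

Output[0,0]: The receptive field on the input at this output position is [-2 3 / 4 1]. Elementwise product with the kernel and sum: -2·1 + 3·1 + 4·3 + 1·2.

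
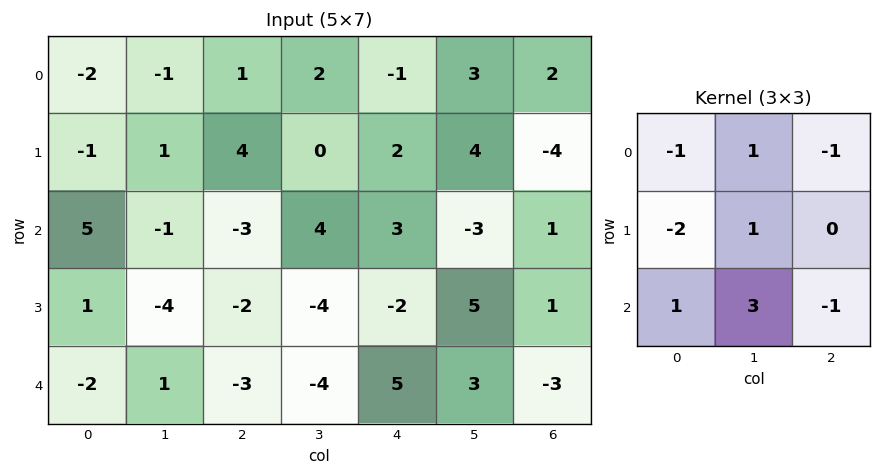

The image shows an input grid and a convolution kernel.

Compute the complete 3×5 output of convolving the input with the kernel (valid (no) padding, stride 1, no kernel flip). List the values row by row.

Output[0,0]: The receptive field on the input at this output position is [-2 -1 1 / -1 1 4 / 5 -1 -3]. Elementwise product with the kernel and sum: -2·-1 + -1·1 + 1·-1 + -1·-2 + 1·1 + 5·1 + -1·3 + -3·-1.

8 -12 0 12 -5
-22 -4 -8 -22 9
-5 -4 -16 16 19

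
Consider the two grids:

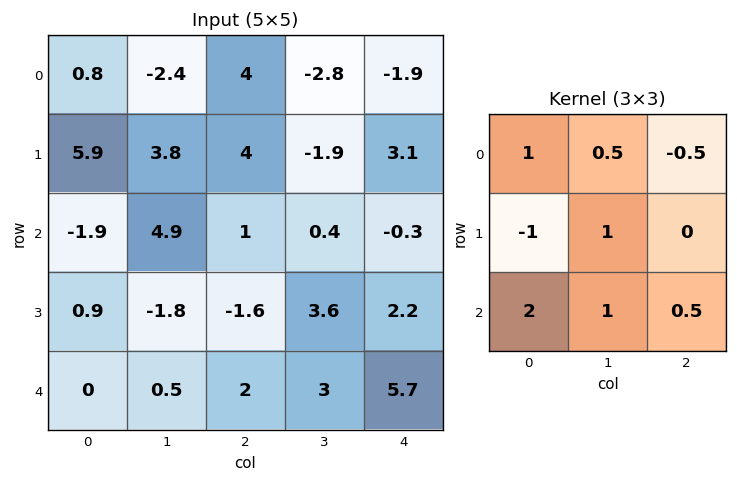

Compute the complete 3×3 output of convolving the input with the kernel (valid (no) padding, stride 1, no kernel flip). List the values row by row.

Output[0,0]: The receptive field on the input at this output position is [0.8 -2.4 4 / 5.9 3.8 4 / -1.9 4.9 1]. Elementwise product with the kernel and sum: 0.8·1 + -2.4·0.5 + 4·-0.5 + 5.9·-1 + 3.8·1 + -1.9·2 + 4.9·1 + 1·0.5.

-2.9 12.2 -0.1
11.8 -0.55 2.4
-1.15 9.9 16.4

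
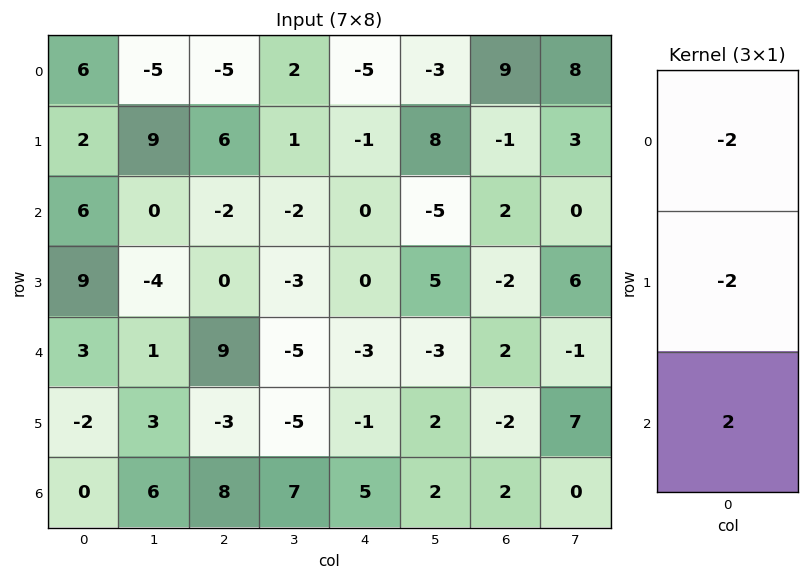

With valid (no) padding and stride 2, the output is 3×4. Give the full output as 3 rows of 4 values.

-4 -6 12 -12
-24 22 -6 4
-2 4 18 4

Output[0,0]: The receptive field on the input at this output position is [6 / 2 / 6]. Elementwise product with the kernel and sum: 6·-2 + 2·-2 + 6·2.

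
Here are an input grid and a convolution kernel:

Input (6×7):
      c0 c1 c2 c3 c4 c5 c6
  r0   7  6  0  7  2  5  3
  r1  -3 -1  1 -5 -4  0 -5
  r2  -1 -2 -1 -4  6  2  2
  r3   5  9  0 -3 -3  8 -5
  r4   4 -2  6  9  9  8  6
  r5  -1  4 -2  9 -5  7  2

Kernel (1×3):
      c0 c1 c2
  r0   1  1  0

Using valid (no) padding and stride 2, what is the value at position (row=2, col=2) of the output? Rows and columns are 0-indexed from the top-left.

17

The receptive field on the input at this output position is [9 8 6]. Elementwise product with the kernel and sum: 9·1 + 8·1.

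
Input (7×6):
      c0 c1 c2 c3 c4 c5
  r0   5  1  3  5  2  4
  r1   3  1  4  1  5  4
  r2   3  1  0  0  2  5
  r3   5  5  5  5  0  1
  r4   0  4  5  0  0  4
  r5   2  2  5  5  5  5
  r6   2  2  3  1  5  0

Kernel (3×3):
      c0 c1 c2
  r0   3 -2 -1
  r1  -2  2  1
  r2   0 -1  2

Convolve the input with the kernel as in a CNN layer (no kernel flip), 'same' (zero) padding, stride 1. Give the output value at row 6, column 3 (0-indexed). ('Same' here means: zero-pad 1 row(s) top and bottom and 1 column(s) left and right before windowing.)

The receptive field on the zero-padded input at this output position is [5 5 5 / 3 1 5 / 0 0 0]. Elementwise product with the kernel and sum: 5·3 + 5·-2 + 5·-1 + 3·-2 + 1·2 + 5·1 + 0·-1 + 0·2.

1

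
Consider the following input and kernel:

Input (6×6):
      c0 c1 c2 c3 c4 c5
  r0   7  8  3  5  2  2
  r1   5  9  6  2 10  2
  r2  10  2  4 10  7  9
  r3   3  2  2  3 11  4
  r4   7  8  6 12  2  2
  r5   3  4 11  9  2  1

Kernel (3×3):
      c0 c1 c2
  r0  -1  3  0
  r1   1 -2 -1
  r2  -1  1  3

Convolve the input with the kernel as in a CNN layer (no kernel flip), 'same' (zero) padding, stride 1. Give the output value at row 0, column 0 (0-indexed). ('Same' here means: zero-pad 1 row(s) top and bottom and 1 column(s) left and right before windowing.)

10

The receptive field on the zero-padded input at this output position is [0 0 0 / 0 7 8 / 0 5 9]. Elementwise product with the kernel and sum: 0·-1 + 0·3 + 0·1 + 7·-2 + 8·-1 + 0·-1 + 5·1 + 9·3.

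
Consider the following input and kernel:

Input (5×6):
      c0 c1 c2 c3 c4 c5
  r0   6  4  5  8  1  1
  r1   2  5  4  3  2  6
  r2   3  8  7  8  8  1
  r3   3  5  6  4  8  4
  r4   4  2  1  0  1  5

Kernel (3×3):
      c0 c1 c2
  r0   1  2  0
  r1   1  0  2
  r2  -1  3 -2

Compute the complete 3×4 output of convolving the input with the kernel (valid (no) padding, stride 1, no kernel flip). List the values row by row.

31 22 30 39
29 42 23 29
34 36 42 29

Output[0,0]: The receptive field on the input at this output position is [6 4 5 / 2 5 4 / 3 8 7]. Elementwise product with the kernel and sum: 6·1 + 4·2 + 2·1 + 4·2 + 3·-1 + 8·3 + 7·-2.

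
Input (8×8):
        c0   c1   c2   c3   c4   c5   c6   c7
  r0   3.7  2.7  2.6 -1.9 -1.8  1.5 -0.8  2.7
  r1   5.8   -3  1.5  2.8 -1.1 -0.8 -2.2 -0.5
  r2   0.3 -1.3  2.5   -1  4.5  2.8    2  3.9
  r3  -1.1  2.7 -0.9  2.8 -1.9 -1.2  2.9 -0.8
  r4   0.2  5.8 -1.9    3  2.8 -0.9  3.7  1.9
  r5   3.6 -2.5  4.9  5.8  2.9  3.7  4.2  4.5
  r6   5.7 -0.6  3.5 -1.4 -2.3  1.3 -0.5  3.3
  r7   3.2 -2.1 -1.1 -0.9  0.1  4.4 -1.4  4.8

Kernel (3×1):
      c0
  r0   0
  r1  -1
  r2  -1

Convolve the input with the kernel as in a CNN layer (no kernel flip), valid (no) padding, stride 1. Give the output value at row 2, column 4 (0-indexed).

-0.9

The receptive field on the input at this output position is [4.5 / -1.9 / 2.8]. Elementwise product with the kernel and sum: -1.9·-1 + 2.8·-1.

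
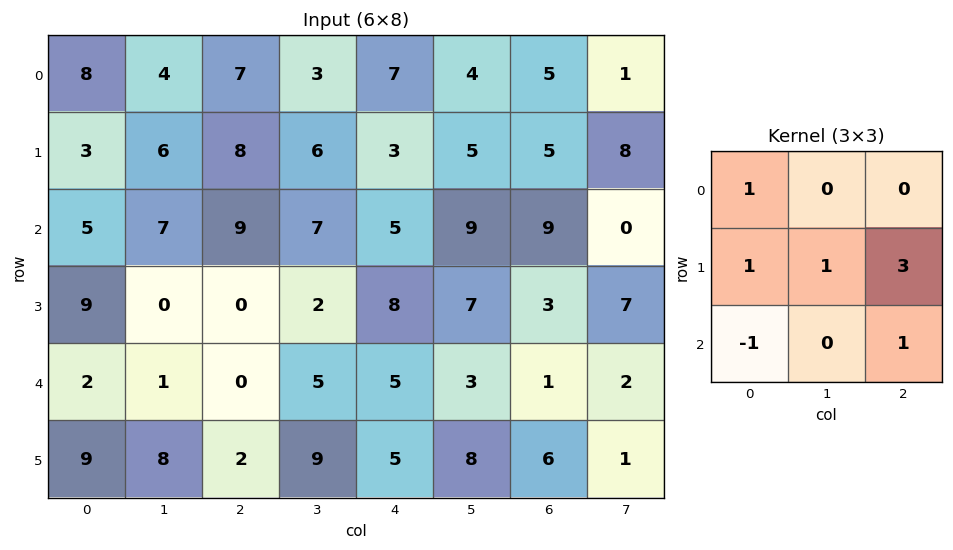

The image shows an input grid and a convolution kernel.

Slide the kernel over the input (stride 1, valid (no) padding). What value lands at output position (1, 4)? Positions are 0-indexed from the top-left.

The receptive field on the input at this output position is [3 5 5 / 5 9 9 / 8 7 3]. Elementwise product with the kernel and sum: 3·1 + 5·1 + 9·1 + 9·3 + 8·-1 + 3·1.

39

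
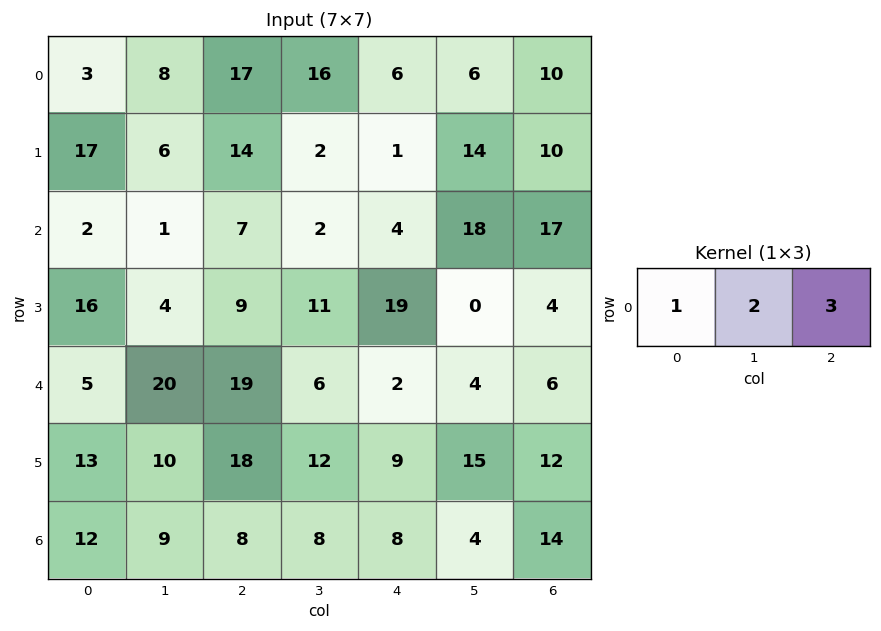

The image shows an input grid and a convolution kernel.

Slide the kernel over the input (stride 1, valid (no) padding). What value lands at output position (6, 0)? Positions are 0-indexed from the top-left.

54

The receptive field on the input at this output position is [12 9 8]. Elementwise product with the kernel and sum: 12·1 + 9·2 + 8·3.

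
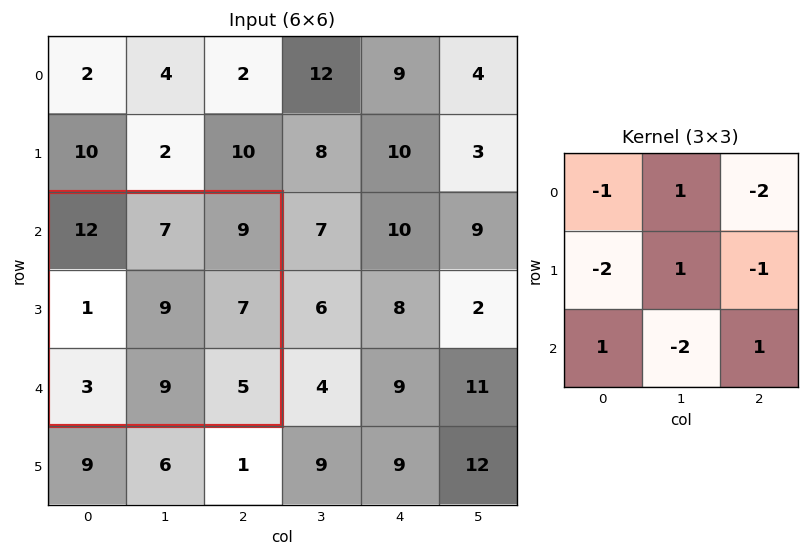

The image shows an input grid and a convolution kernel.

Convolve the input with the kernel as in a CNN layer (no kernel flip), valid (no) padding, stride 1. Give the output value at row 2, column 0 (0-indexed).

The receptive field on the input at this output position is [12 7 9 / 1 9 7 / 3 9 5]. Elementwise product with the kernel and sum: 12·-1 + 7·1 + 9·-2 + 1·-2 + 9·1 + 7·-1 + 3·1 + 9·-2 + 5·1.

-33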